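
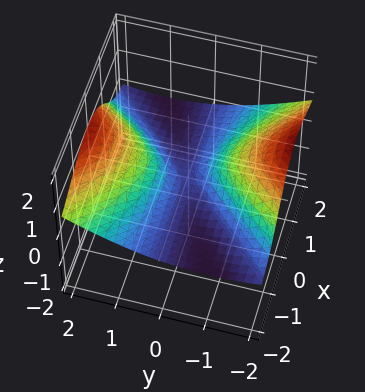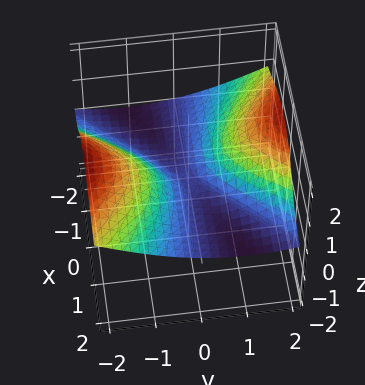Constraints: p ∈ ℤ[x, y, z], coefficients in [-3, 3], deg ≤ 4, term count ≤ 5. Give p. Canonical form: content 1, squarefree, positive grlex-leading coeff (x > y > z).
2*x^2*z + z^3 + x*y - y^2 + z

(a) Degree: no degree-2 surface has this shape, so deg p = 3.
(b) Checking where it meets the axes: one z-axis crossing is at z = 0; the visible x-axis segment lies entirely on the surface.
(c) Fitting integer coefficients to these (and the overall shape) gives p.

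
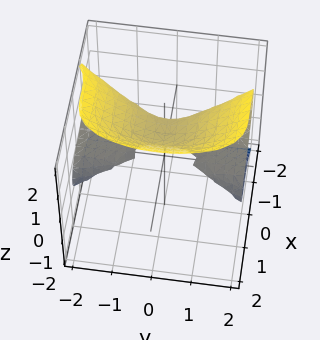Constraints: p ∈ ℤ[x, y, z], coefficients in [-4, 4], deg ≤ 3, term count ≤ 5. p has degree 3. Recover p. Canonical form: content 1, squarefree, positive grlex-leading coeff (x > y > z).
Degree: a generic line meets the surface in up to 3 points, so deg p = 3.
From the axis intercepts and sections: it crosses the z-axis at the gridline z = 1; every point of the y-axis in the box is on the surface.
Matching integer coefficients to the picture gives p.

3*x^3 + y^2*z - 2*z^3 + x^2 + 2*z^2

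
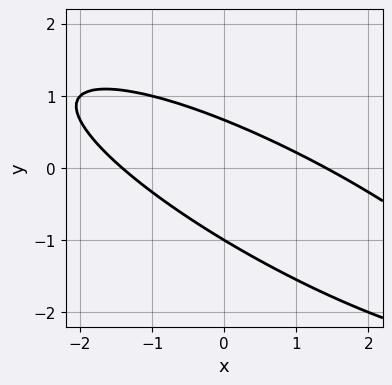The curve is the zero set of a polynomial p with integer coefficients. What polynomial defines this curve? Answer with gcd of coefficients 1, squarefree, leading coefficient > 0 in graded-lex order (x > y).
x^2 + 3*x*y + 3*y^2 + y - 2

First, deg p = 2. No degree-1 curve has this shape.
Then, observable constraints: it meets the y-axis at y = -1 (among the integer gridlines).
Finally, matching integer coefficients to the picture gives p.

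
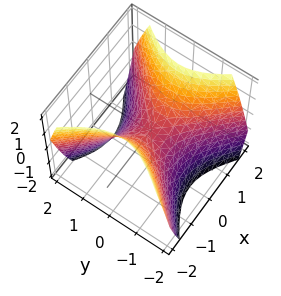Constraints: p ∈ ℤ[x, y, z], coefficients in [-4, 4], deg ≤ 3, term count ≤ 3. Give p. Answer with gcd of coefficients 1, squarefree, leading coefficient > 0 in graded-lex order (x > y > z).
First, degree: a hyperbolic paraboloid; a quadric, so deg p = 2.
Then, symmetries: it's symmetric under y → −y, forcing even powers of y; the x ↦ −x reflection is a symmetry, so x appears only in even powers.
Next, observable constraints: it crosses the y-axis at the gridline y = 0; one z-axis crossing is at z = 0; it meets the x-axis at x = 0 (among the integer gridlines).
Finally, matching integer coefficients to the picture gives p.

x^2 - y^2 - z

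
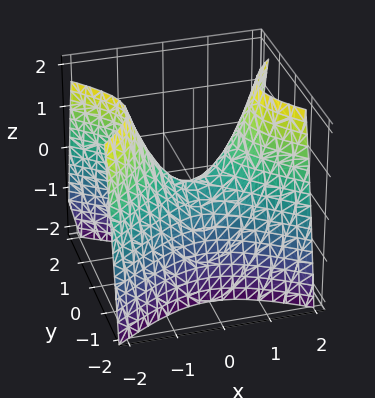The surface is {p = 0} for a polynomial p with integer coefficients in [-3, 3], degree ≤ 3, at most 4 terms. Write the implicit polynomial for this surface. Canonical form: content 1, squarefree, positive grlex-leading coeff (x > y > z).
2*x^2 - 3*y^2 - 2*z

1. Degree: a saddle surface; a quadric, so deg p = 2.
2. Symmetries: mirror symmetry x ↦ −x ⇒ only even powers of x; mirror symmetry y ↦ −y ⇒ only even powers of y.
3. From the visible intercepts: one y-axis crossing is at y = 0; it meets the z-axis at z = 0 (among the integer gridlines); it meets the x-axis at x = 0 (among the integer gridlines).
4. Solving for integer coefficients yields p as stated.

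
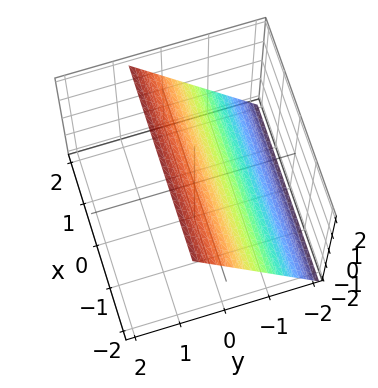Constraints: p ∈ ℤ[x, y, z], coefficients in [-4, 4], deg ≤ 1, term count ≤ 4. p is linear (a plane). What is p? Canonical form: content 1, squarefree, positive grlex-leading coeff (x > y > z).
3*y - 2*z + 2

(a) Degree: every cross-section is a straight line — this is a plane, so deg p = 1.
(b) Checking where it meets the axes: no x-intercept at any integer in the box; it crosses the z-axis at the gridline z = 1.
(c) Together with the visible shape, these determine p as stated.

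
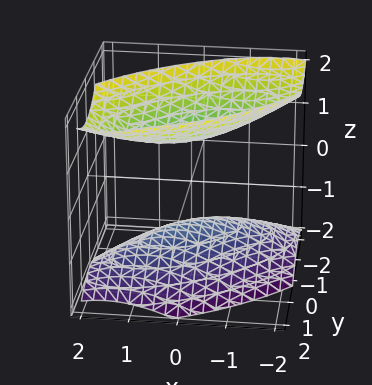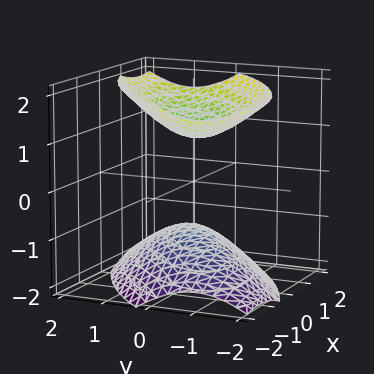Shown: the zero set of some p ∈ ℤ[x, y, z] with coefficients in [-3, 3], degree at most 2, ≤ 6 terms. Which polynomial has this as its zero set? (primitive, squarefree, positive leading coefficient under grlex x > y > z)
2*x^2 - 3*x*y + 3*y^2 - 3*z^2 + 3

(a) The picture has 2 separate pieces. They look like related sheets of one shape, so recover p as a whole.
(b) The degree is 2 — the shape is more complex than any degree-1 surface.
(c) From the axis intercepts and sections: the z-axis gridline crossings are at z ∈ {-1, 1}; it misses every integer gridline on the y-axis; it misses every integer gridline on the x-axis.
(d) Putting this together gives p.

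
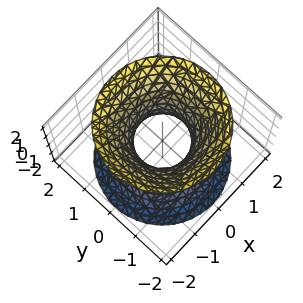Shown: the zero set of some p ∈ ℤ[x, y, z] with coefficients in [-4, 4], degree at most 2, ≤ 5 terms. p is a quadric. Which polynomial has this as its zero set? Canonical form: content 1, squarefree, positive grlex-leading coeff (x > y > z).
3*x^2 + 3*y^2 - 2*z^2 - 2

(a) deg p = 2. An hourglass — one-sheet hyperboloid; a quadric.
(b) Symmetries: mirror symmetry z ↦ −z ⇒ only even powers of z; the surface is invariant under rotation about z: p = q(x² + y², z).
(c) From the visible intercepts: a circular section at z = 2 has radius between 1 and 2; the surface avoids every integer z-axis point in the box.
(d) Matching integer coefficients to the picture gives p.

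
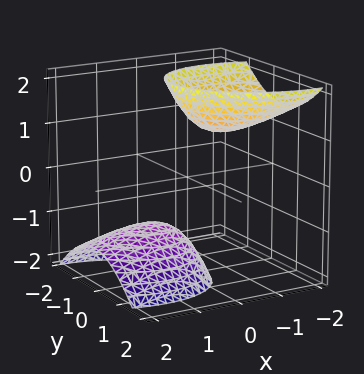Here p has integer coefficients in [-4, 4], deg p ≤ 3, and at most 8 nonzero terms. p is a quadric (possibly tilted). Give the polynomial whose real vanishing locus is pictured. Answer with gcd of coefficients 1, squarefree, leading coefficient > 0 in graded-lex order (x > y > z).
1. There are 2 components. Treating them together as one polynomial.
2. Degree: a generic line meets the surface in up to 2 points, so deg p = 2.
3. Against the integer gridlines: no y-intercept at any integer in the box; it misses every integer gridline on the x-axis.
4. Assembling these constraints gives the stated polynomial.

2*x^2 + x*y + 3*x*z + 3*y^2 - z^2 + 2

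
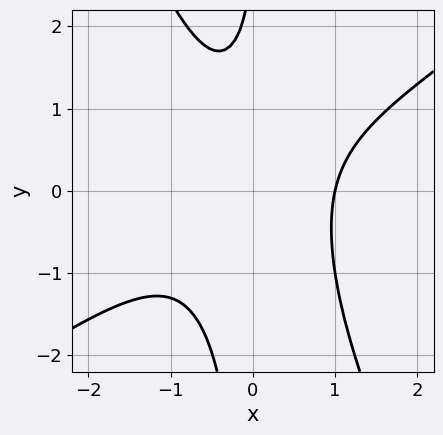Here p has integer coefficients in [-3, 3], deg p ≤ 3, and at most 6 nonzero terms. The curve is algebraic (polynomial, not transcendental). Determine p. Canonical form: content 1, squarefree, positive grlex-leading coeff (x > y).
3*x^3 - 3*x^2*y - 2*x*y^2 + y - 3

(a) The degree is 3 — a generic line meets the curve in up to 3 points.
(b) Against the integer gridlines: it misses every integer gridline on the y-axis; it crosses the x-axis at the gridline x = 1.
(c) Assembling these constraints gives the stated polynomial.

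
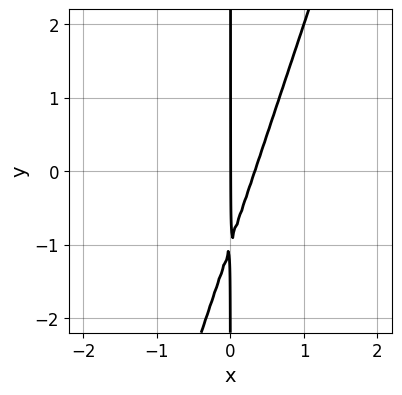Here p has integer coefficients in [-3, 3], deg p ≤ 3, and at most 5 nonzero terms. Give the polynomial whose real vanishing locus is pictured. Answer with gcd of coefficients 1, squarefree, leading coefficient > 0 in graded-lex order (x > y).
(a) deg p = 2.
(b) Observable constraints: every point of the y-axis in the box is on the curve; it meets the x-axis at x = 0 (among the integer gridlines).
(c) Together with the visible shape, these determine p as stated.

3*x^2 - x*y - x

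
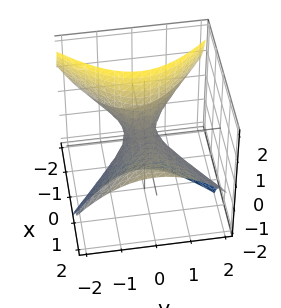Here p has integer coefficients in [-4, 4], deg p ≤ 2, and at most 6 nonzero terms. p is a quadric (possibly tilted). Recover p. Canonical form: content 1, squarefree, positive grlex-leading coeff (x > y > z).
First, the degree is 2 — no degree-1 surface has this shape.
Next, checking where it meets the axes: it meets the z-axis at z = 0 (among the integer gridlines); it crosses the x-axis at the gridline x = 0; it meets the y-axis at y = 0 (among the integer gridlines).
Finally, fitting integer coefficients to these (and the overall shape) gives p.

x^2 - 3*x*z - 2*y^2 - 2*z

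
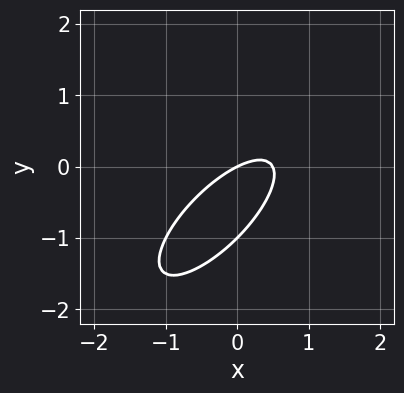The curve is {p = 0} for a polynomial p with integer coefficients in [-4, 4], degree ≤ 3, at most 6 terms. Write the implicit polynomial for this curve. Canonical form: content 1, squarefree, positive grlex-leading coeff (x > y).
2*x^2 - 3*x*y + 2*y^2 - x + 2*y

First, the degree is 2 — no degree-1 curve has this shape.
Next, checking where it meets the axes: among the integer gridlines, it crosses the y-axis at y ∈ {-1, 0}; it crosses the x-axis at the gridline x = 0.
Finally, these observations pin down the coefficients.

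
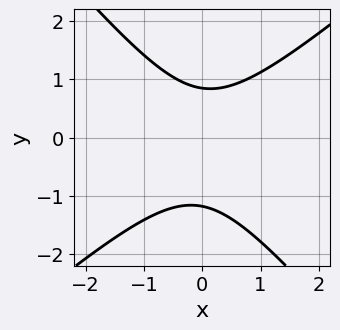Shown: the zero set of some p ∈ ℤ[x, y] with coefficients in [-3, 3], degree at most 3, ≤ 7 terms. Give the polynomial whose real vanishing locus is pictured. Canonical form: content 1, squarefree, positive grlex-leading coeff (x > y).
1. Degree: a generic line meets the curve in up to 2 points, so deg p = 2.
2. Against the integer gridlines: no x-intercept at any integer in the box.
3. Solving for integer coefficients yields p as stated.

3*x^2 - x*y - 3*y^2 - y + 3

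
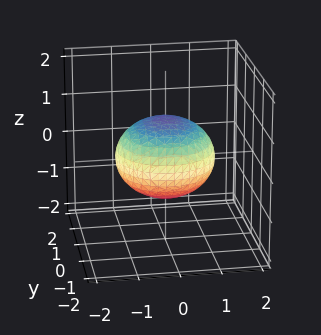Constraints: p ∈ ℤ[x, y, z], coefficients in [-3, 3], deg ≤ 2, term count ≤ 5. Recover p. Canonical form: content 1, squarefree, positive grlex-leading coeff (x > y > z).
2*x^2 + 2*y^2 + 3*z^2 - 3

First, the degree is 2 — bounded and convex; a quadric.
Then, symmetries: mirror symmetry z ↦ −z ⇒ only even powers of z; the surface is invariant under rotation about z: p = q(x² + y², z).
Next, checking where it meets the axes: a circular section at z = 0 has radius between 1 and 2; among the integer gridlines, it crosses the z-axis at z ∈ {-1, 1}.
Finally, these observations pin down the coefficients.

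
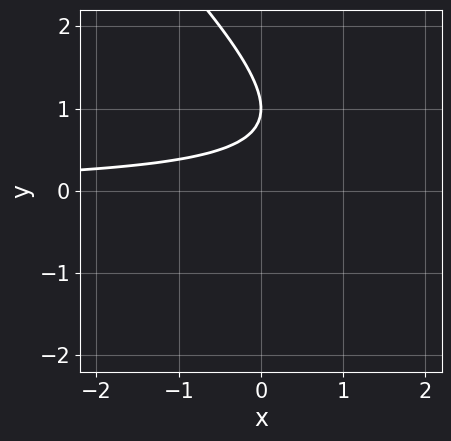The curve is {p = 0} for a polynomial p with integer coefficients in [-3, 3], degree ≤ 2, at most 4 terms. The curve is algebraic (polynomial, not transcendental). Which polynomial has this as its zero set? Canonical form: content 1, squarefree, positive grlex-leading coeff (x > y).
x*y + y^2 - 2*y + 1

First, deg p = 2. No degree-1 curve has this shape.
Then, against the integer gridlines: the curve avoids every integer x-axis point in the box; it meets the y-axis at y = 1 (among the integer gridlines).
Finally, solving for integer coefficients yields p as stated.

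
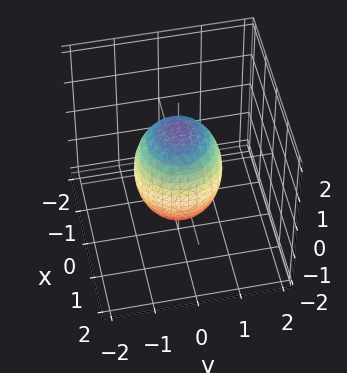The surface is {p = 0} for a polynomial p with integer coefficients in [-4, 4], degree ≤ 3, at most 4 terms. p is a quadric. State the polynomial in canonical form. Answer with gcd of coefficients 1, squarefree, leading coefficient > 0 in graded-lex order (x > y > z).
2*x^2 + 2*y^2 + z^2 - 2

1. The degree is 2 — a closed, bounded, convex surface; a quadric.
2. Symmetries: the z ↦ −z reflection is a symmetry, so z appears only in even powers; the surface is invariant under rotation about z: p = q(x² + y², z).
3. Observable constraints: a circular section at z = 0 has radius exactly 1; the y-axis gridline crossings are at y ∈ {-1, 1}; among the integer gridlines, it crosses the x-axis at x ∈ {-1, 1}.
4. Fitting integer coefficients to these (and the overall shape) gives p.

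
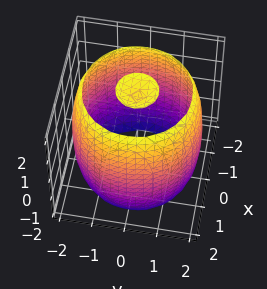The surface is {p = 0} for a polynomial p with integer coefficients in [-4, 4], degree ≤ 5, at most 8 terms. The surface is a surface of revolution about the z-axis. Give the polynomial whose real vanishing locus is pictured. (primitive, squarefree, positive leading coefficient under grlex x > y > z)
First, there are 3 components.
Next, deg p = 4.
Next, symmetries: rotational symmetry about the z-axis ⇒ p depends on x, y only through x² + y².
Then, reading off the gridlines: a circular section at z = 0 has radius between 1 and 2.
Finally, fitting integer coefficients to these (and the overall shape) gives p.

x^4 + 2*x^2*y^2 + y^4 - 3*x^2 - 3*y^2 + z^2 - 3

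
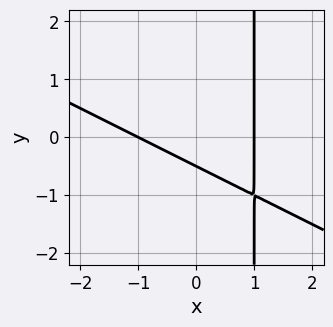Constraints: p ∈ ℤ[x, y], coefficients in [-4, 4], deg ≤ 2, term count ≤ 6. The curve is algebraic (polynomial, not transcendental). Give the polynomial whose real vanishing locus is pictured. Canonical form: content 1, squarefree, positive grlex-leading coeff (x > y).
x^2 + 2*x*y - 2*y - 1

First, the degree is 2 — a generic line meets the curve in up to 2 points.
Next, against the integer gridlines: the x-axis gridline crossings are at x ∈ {-1, 1}.
Finally, fitting integer coefficients to these (and the overall shape) gives p.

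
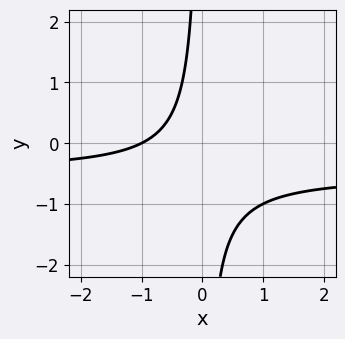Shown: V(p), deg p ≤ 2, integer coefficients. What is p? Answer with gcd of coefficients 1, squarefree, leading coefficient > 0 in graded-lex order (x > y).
(a) deg p = 2.
(b) Reading off the gridlines: it meets the x-axis at x = -1 (among the integer gridlines); it misses every integer gridline on the y-axis.
(c) Solving for integer coefficients yields p as stated.

2*x*y + x + 1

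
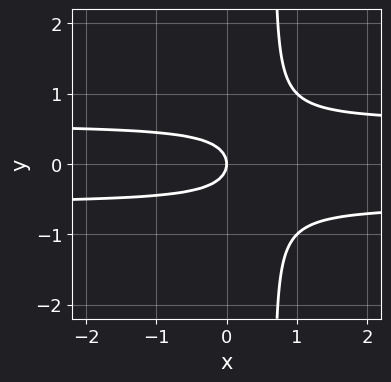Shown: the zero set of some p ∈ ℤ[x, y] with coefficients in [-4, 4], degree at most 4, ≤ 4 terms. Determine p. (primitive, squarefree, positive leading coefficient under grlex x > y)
1. Degree: the shape is more complex than any degree-2 curve, so deg p = 3.
2. Symmetries: it's symmetric under y → −y, forcing even powers of y.
3. Observable constraints: one x-axis crossing is at x = 0; it meets the y-axis at y = 0 (among the integer gridlines).
4. The integer polynomial consistent with all of this is the stated p.

3*x*y^2 - 2*y^2 - x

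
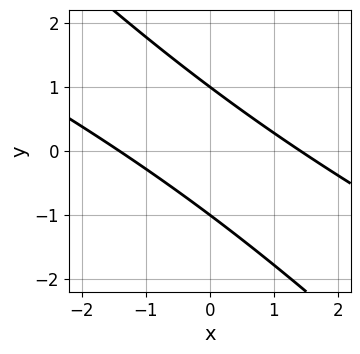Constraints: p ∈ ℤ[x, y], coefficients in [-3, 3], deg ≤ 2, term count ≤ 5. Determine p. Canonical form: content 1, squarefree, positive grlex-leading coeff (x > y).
x^2 + 3*x*y + 2*y^2 - 2

First, degree: no degree-1 curve has this shape, so deg p = 2.
Next, from the visible intercepts: the y-axis gridline crossings are at y ∈ {-1, 1}.
Finally, fitting integer coefficients to these (and the overall shape) gives p.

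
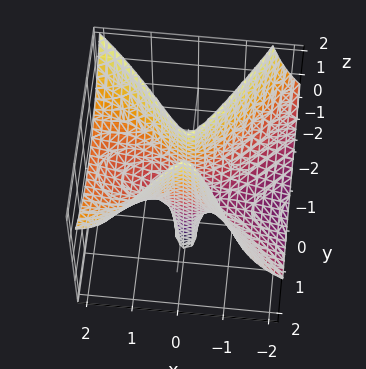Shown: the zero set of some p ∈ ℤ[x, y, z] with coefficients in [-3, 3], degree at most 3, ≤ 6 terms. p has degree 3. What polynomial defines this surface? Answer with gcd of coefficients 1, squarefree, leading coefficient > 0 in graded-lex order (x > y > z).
Degree: no degree-2 surface has this shape, so deg p = 3.
Against the integer gridlines: one x-axis crossing is at x = 0; the visible z-axis segment lies entirely on the surface.
Matching integer coefficients to the picture gives p.

x^3 - 3*x^2*z + 3*y^2 - 2*y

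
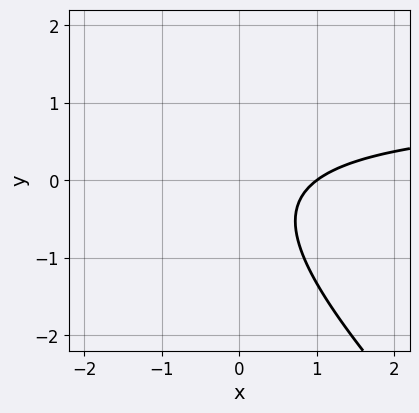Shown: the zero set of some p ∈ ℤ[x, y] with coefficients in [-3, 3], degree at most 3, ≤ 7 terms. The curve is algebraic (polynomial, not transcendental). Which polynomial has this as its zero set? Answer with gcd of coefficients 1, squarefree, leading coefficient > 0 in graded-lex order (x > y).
3*x*y + 3*y^2 - 3*x + y + 3

The degree is 2 — no degree-1 curve has this shape.
From the visible intercepts: it misses every integer gridline on the y-axis; it meets the x-axis at x = 1 (among the integer gridlines).
These observations pin down the coefficients.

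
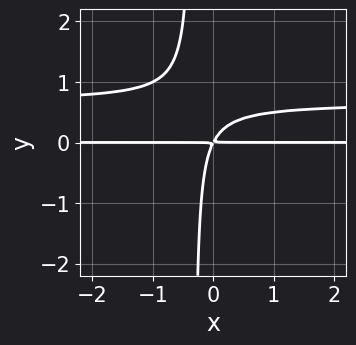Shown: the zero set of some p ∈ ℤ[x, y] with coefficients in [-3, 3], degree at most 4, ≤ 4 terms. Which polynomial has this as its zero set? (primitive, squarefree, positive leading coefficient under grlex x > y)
3*x*y^2 - 2*x*y + y^2

(a) The degree is 3 — the shape is more complex than any degree-2 curve.
(b) Observable constraints: every point of the x-axis in the box is on the curve.
(c) These observations pin down the coefficients.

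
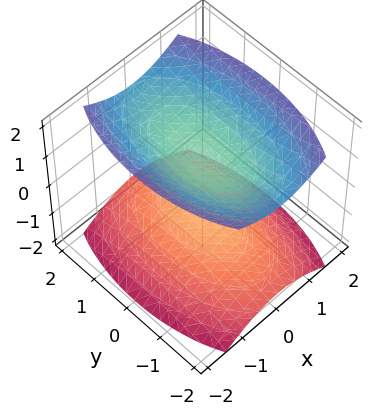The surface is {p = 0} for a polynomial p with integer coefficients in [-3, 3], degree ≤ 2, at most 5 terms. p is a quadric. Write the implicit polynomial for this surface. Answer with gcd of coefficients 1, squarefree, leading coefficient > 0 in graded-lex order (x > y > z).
3*x^2 + y^2 - 3*z^2 + 3

(a) There are 2 components. Treating them together as one polynomial.
(b) deg p = 2. Two sheets facing apart; a quadric.
(c) Symmetries: it's symmetric under z → −z, forcing even powers of z; it's symmetric under y → −y, forcing even powers of y; the x ↦ −x reflection is a symmetry, so x appears only in even powers.
(d) Observable constraints: no x-intercept at any integer in the box; no y-intercept at any integer in the box.
(e) Together with the visible shape, these determine p as stated. Check: (0, 0, -1) on the z-axis lies on the surface, and p(0, 0, -1) = 0. ✓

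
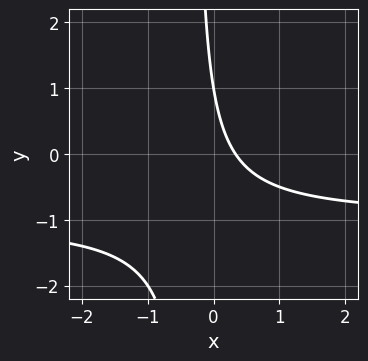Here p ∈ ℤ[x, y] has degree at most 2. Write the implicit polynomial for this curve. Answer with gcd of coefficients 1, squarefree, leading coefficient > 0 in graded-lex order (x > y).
(a) Degree: the shape is more complex than any degree-1 curve, so deg p = 2.
(b) Reading off the gridlines: it crosses the y-axis at the gridline y = 1.
(c) Putting this together gives p.

3*x*y + 3*x + y - 1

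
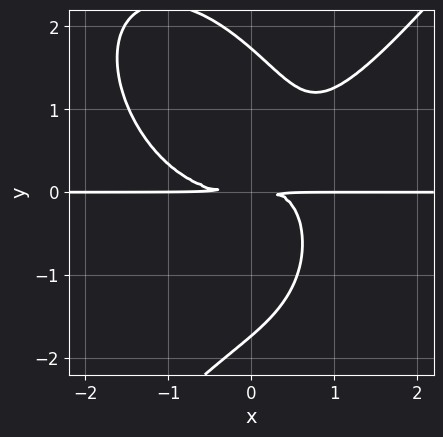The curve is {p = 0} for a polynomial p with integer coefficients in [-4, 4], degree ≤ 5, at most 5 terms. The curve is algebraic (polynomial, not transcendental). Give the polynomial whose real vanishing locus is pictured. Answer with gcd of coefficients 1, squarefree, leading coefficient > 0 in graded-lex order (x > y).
(a) The degree is 4 — no degree-3 curve has this shape.
(b) Reading off the gridlines: every point of the x-axis in the box is on the curve.
(c) Matching integer coefficients to the picture gives p.

2*x^3*y - y^4 - 3*x*y^2 + 3*y^2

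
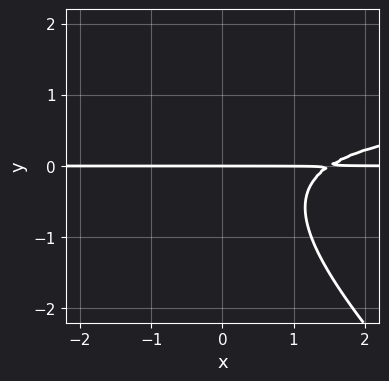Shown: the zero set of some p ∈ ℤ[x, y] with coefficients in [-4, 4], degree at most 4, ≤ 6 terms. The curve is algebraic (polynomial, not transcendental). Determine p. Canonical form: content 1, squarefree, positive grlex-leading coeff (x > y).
deg p = 3.
Reading off the gridlines: the visible x-axis segment lies entirely on the curve; it crosses the y-axis at the gridline y = 0.
Fitting integer coefficients to these (and the overall shape) gives p.

2*x*y^2 + 2*y^3 - 2*x*y + 3*y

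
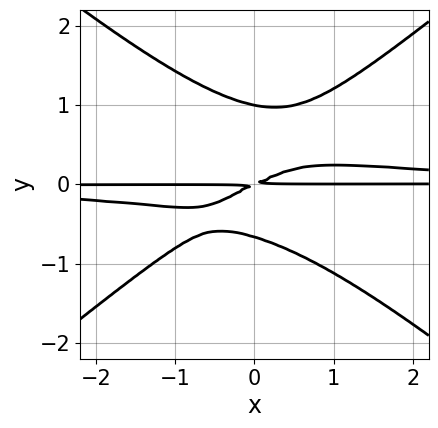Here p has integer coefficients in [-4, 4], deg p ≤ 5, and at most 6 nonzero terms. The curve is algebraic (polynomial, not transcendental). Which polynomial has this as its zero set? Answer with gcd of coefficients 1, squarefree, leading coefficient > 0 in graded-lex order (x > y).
deg p = 4.
Against the integer gridlines: every point of the x-axis in the box is on the curve; it crosses the y-axis at the gridline y = 1.
Solving for integer coefficients yields p as stated.

2*x^2*y^2 - 3*y^4 + y^3 - x*y + 2*y^2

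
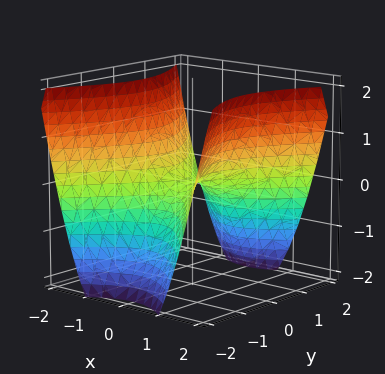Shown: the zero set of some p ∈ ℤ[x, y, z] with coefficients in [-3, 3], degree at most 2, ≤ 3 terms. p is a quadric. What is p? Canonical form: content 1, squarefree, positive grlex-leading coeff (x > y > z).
3*x^2 - 2*y^2 - 3*z

The degree is 2 — a saddle surface; a quadric.
Symmetries: the y ↦ −y reflection is a symmetry, so y appears only in even powers; mirror symmetry x ↦ −x ⇒ only even powers of x.
Against the integer gridlines: it meets the z-axis at z = 0 (among the integer gridlines); it crosses the x-axis at the gridline x = 0; it meets the y-axis at y = 0 (among the integer gridlines).
Putting this together gives p.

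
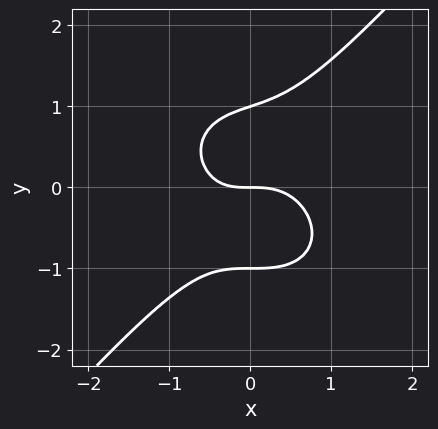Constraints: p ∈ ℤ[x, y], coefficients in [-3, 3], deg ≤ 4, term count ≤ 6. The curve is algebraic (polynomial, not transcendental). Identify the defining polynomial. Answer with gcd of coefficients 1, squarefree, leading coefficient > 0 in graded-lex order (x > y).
1. deg p = 3. No degree-2 curve has this shape.
2. Checking where it meets the axes: the y-axis gridline crossings are at y ∈ {-1, 0, 1}; one x-axis crossing is at x = 0.
3. The integer polynomial consistent with all of this is the stated p.

3*x^3 + x*y^2 - 3*y^3 + x*y + 3*y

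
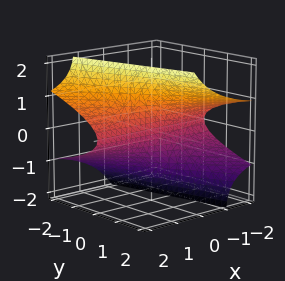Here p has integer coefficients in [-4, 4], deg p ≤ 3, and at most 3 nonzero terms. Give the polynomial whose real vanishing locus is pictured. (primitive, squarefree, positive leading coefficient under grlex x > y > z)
3*x*z^2 - z^3 + 3*y

1. deg p = 3. No degree-2 surface has this shape.
2. Reading off the gridlines: every point of the x-axis in the box is on the surface; it crosses the z-axis at the gridline z = 0; it crosses the y-axis at the gridline y = 0.
3. Assembling these constraints gives the stated polynomial.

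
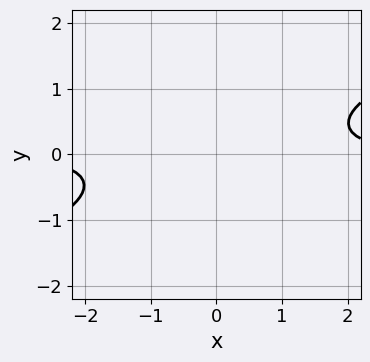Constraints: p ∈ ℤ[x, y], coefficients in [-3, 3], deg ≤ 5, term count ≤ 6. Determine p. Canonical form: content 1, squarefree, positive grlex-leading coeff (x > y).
x^3*y - 2*x^2*y^2 - y^4 - 2

First, deg p = 4. A generic line meets the curve in up to 4 points.
Then, from the axis intercepts and sections: no y-intercept at any integer in the box; it misses every integer gridline on the x-axis.
Finally, matching integer coefficients to the picture gives p.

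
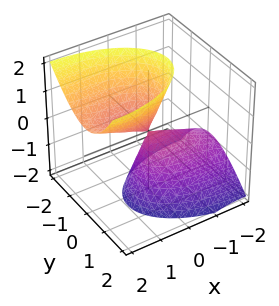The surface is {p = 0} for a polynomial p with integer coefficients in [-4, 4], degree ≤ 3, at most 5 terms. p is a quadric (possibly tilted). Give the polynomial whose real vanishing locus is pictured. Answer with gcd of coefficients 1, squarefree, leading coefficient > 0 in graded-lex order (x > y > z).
x^2 - 2*x*z + 3*y^2 + y*z - z^2

(a) There are 2 components. Treating them together as one polynomial.
(b) The degree is 2 — the shape is more complex than any degree-1 surface.
(c) Against the integer gridlines: it crosses the x-axis at the gridline x = 0; it crosses the z-axis at the gridline z = 0.
(d) The integer polynomial consistent with all of this is the stated p.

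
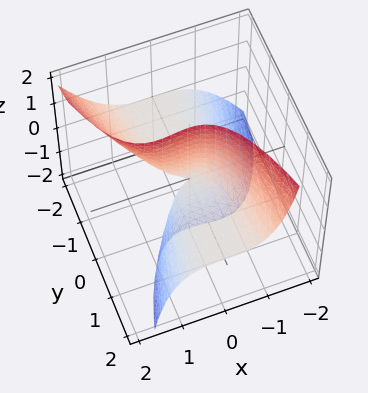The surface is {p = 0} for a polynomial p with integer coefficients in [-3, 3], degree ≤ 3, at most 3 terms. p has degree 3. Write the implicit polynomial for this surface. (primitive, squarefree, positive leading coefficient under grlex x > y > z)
2*x^3 - x^2*z + 3*y*z

(a) The degree is 3 — no degree-2 surface has this shape.
(b) Checking where it meets the axes: one x-axis crossing is at x = 0; every point of the y-axis in the box is on the surface; the visible z-axis segment lies entirely on the surface.
(c) Fitting integer coefficients to these (and the overall shape) gives p.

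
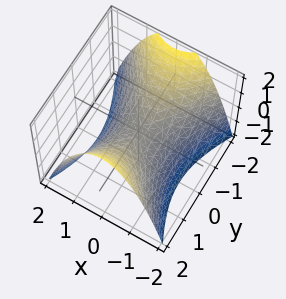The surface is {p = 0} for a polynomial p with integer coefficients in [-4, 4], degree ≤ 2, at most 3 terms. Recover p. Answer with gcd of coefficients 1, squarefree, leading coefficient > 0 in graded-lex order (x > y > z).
1. deg p = 2. A saddle surface; a quadric.
2. Symmetries: mirror symmetry x ↦ −x ⇒ only even powers of x; it's symmetric under y → −y, forcing even powers of y.
3. Against the integer gridlines: it meets the x-axis at x = 0 (among the integer gridlines); it meets the z-axis at z = 0 (among the integer gridlines); it meets the y-axis at y = 0 (among the integer gridlines).
4. Matching integer coefficients to the picture gives p.

2*x^2 - y^2 + 2*z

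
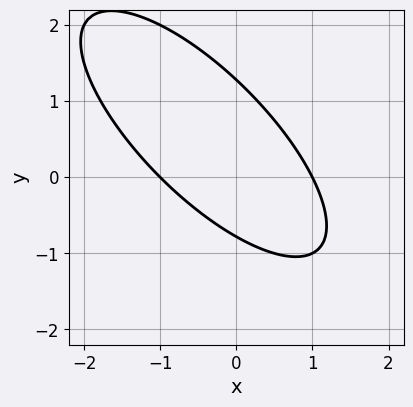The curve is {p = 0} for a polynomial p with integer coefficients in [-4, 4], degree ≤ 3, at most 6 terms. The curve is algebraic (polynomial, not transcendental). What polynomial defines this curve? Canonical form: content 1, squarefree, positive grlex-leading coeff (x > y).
2*x^2 + 3*x*y + 2*y^2 - y - 2

The degree is 2 — no degree-1 curve has this shape.
From the axis intercepts and sections: among the integer gridlines, it crosses the x-axis at x ∈ {-1, 1}.
Fitting integer coefficients to these (and the overall shape) gives p.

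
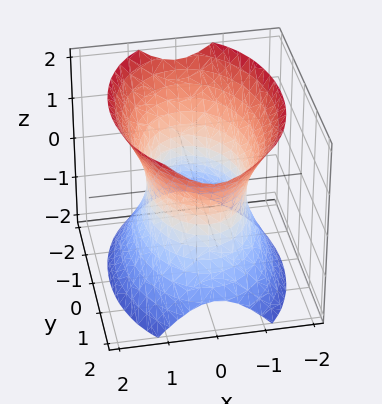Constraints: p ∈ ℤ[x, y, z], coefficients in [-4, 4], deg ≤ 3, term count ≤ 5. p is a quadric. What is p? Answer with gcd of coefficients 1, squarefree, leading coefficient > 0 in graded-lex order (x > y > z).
1. deg p = 2. An hourglass — one-sheet hyperboloid; a quadric.
2. Symmetries: mirror symmetry y ↦ −y ⇒ only even powers of y; mirror symmetry z ↦ −z ⇒ only even powers of z; it's symmetric under x → −x, forcing even powers of x.
3. Reading off the gridlines: no z-intercept at any integer in the box; the x-axis gridline crossings are at x ∈ {-1, 1}.
4. Fitting integer coefficients to these (and the overall shape) gives p.

2*x^2 + y^2 - z^2 - 2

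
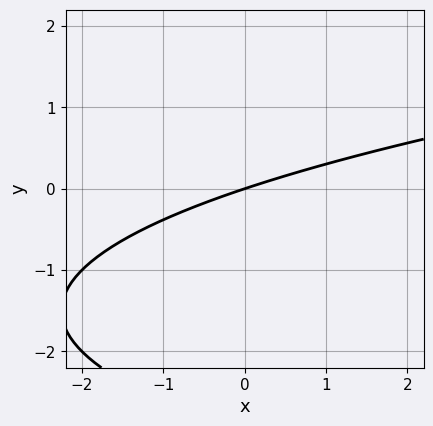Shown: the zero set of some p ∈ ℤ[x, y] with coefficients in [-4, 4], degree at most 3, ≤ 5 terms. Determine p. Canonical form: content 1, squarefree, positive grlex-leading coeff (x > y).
1. The degree is 2 — the shape is more complex than any degree-1 curve.
2. Reading off the gridlines: one y-axis crossing is at y = 0; it crosses the x-axis at the gridline x = 0.
3. Solving for integer coefficients yields p as stated.

y^2 - x + 3*y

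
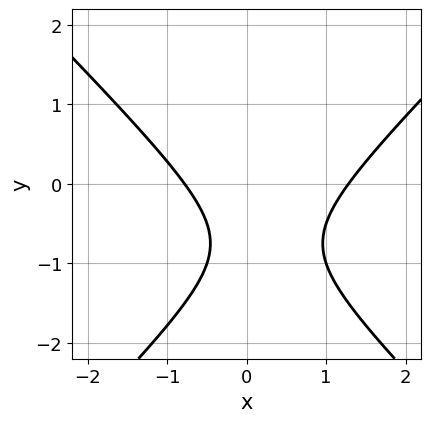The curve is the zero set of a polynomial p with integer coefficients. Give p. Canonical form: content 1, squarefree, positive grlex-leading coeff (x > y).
(a) Degree: a generic line meets the curve in up to 2 points, so deg p = 2.
(b) Checking where it meets the axes: no y-intercept at any integer in the box.
(c) Fitting integer coefficients to these (and the overall shape) gives p.

2*x^2 - 2*y^2 - x - 3*y - 2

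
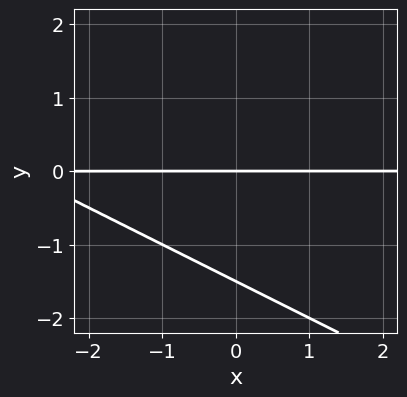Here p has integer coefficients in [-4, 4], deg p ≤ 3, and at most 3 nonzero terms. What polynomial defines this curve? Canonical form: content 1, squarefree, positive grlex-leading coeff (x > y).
x*y + 2*y^2 + 3*y

(a) The degree is 2 — a generic line meets the curve in up to 2 points.
(b) From the visible intercepts: the visible x-axis segment lies entirely on the curve; it crosses the y-axis at the gridline y = 0.
(c) These observations pin down the coefficients.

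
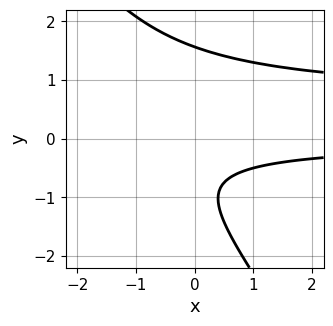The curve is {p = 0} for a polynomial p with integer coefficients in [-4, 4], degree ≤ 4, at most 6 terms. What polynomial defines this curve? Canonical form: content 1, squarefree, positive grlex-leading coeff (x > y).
deg p = 3.
Against the integer gridlines: the curve avoids every integer x-axis point in the box.
Putting this together gives p.

3*x*y^2 + 2*y^3 - 2*x*y - 3*y - 3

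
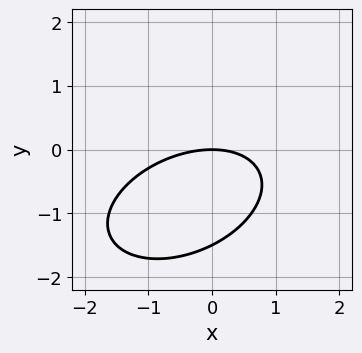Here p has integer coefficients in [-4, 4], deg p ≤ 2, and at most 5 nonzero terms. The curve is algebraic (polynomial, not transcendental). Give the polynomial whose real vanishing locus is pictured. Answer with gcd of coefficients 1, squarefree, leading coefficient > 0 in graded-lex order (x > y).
First, the degree is 2 — no degree-1 curve has this shape.
Next, from the axis intercepts and sections: it meets the x-axis at x = 0 (among the integer gridlines); one y-axis crossing is at y = 0.
Finally, together with the visible shape, these determine p as stated.

x^2 - x*y + 2*y^2 + 3*y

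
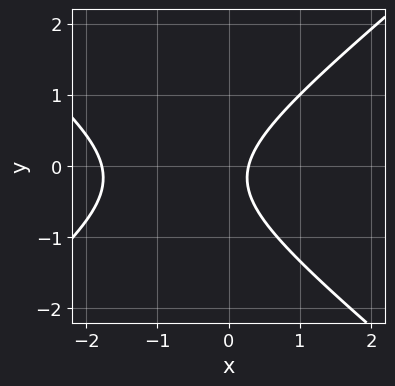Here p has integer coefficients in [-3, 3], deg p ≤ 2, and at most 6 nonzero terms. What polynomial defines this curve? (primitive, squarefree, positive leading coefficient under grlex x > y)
First, deg p = 2. The shape is more complex than any degree-1 curve.
Next, reading off the gridlines: the curve avoids every integer y-axis point in the box.
Finally, these observations pin down the coefficients.

2*x^2 - 3*y^2 + 3*x - y - 1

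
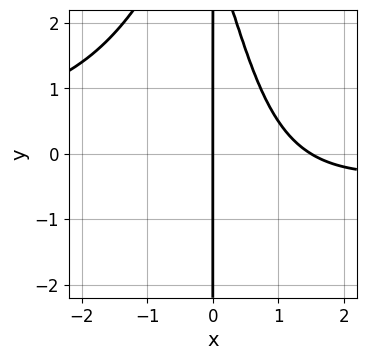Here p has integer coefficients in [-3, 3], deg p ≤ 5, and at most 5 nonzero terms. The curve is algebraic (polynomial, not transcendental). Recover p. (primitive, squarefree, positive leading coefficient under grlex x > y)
First, the degree is 4 — no degree-3 curve has this shape.
Then, checking where it meets the axes: every point of the y-axis in the box is on the curve; one x-axis crossing is at x = 0.
Finally, putting this together gives p.

x^3*y + 2*x^2 + x*y - 3*x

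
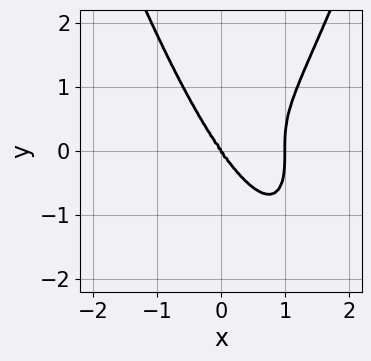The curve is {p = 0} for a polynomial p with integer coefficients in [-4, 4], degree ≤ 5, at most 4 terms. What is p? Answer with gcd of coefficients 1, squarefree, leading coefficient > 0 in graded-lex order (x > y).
Degree: a generic line meets the curve in up to 4 points, so deg p = 4.
Observable constraints: it meets the y-axis at y = 0 (among the integer gridlines); the x-axis gridline crossings are at x ∈ {0, 1}.
Matching integer coefficients to the picture gives p.

3*x^4 - 3*x^3 - y^3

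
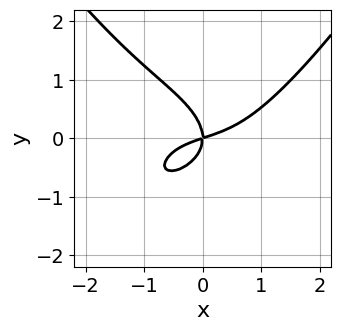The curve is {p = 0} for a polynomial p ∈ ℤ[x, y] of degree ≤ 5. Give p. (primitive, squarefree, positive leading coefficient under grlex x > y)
x^4 - 3*y^3 + x^2 - 3*x*y

deg p = 4.
Against the integer gridlines: it crosses the y-axis at the gridline y = 0; one x-axis crossing is at x = 0.
These observations pin down the coefficients.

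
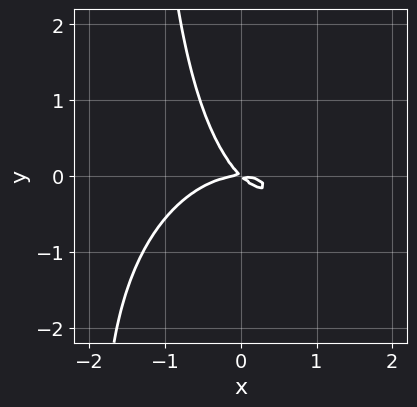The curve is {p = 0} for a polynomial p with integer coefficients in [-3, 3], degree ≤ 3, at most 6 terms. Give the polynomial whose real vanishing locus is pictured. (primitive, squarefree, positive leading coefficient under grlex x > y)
2*x^3 + 2*x*y^2 + 3*x*y + 3*y^2

(a) deg p = 3. A generic line meets the curve in up to 3 points.
(b) From the visible intercepts: one y-axis crossing is at y = 0; it crosses the x-axis at the gridline x = 0.
(c) Assembling these constraints gives the stated polynomial.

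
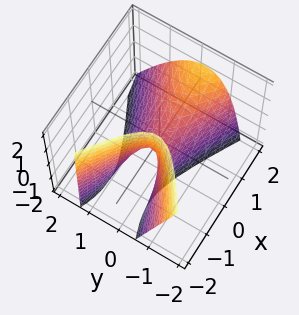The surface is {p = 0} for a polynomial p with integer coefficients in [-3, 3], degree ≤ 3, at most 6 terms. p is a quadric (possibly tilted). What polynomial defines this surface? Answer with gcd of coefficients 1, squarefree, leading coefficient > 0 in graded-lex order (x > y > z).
x^2 - x*z - 3*y^2 - y*z - z

First, the degree is 2 — a generic line meets the surface in up to 2 points.
Next, from the axis intercepts and sections: it meets the y-axis at y = 0 (among the integer gridlines); it crosses the x-axis at the gridline x = 0; one z-axis crossing is at z = 0.
Finally, solving for integer coefficients yields p as stated.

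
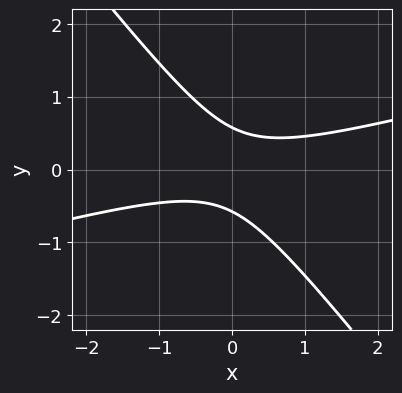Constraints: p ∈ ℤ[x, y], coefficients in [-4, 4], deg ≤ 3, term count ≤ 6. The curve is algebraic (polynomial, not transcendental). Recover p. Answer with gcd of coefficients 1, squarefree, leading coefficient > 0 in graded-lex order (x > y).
(a) The degree is 2 — no degree-1 curve has this shape.
(b) Reading off the gridlines: the curve avoids every integer x-axis point in the box.
(c) The integer polynomial consistent with all of this is the stated p.

x^2 - 3*x*y - 3*y^2 + 1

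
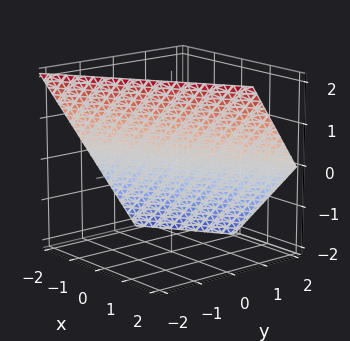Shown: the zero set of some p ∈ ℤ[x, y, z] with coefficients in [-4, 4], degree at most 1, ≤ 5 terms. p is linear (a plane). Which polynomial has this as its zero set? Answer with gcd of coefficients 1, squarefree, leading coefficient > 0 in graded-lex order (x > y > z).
2*x - 3*y - 2*z + 2

First, the degree is 1 — every cross-section is a straight line — this is a plane.
Next, against the integer gridlines: it meets the z-axis at z = 1 (among the integer gridlines); it crosses the x-axis at the gridline x = -1.
Finally, these observations pin down the coefficients.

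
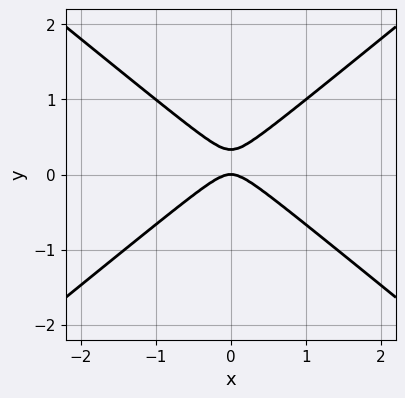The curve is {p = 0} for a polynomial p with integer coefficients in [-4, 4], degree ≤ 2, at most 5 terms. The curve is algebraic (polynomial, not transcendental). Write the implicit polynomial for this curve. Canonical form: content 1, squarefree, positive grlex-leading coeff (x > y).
First, deg p = 2. The shape is more complex than any degree-1 curve.
Next, symmetries: it's symmetric under x → −x, forcing even powers of x.
Next, from the axis intercepts and sections: it meets the x-axis at x = 0 (among the integer gridlines); one y-axis crossing is at y = 0.
Finally, putting this together gives p.

2*x^2 - 3*y^2 + y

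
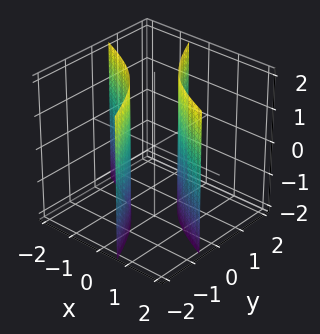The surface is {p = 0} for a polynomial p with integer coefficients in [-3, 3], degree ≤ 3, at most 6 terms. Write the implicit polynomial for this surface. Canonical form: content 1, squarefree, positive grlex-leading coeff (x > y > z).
x^2 + 3*x*y + y^2 - 1

1. I count 2 distinct pieces. They look like related sheets of one shape, so recover p as a whole.
2. Degree: a generic line meets the surface in up to 2 points, so deg p = 2.
3. From the visible intercepts: the x-axis gridline crossings are at x ∈ {-1, 1}; it misses every integer gridline on the z-axis; the y-axis gridline crossings are at y ∈ {-1, 1}.
4. Matching integer coefficients to the picture gives p.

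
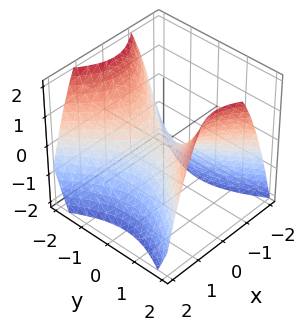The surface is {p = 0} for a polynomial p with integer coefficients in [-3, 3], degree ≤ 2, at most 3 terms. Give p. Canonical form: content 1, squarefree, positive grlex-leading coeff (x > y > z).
3*x^2 - 2*y^2 + 3*z

1. The degree is 2 — a hyperbolic paraboloid; a quadric.
2. Symmetries: it's symmetric under x → −x, forcing even powers of x; it's symmetric under y → −y, forcing even powers of y.
3. Against the integer gridlines: one y-axis crossing is at y = 0; it crosses the x-axis at the gridline x = 0.
4. Together with the visible shape, these determine p as stated.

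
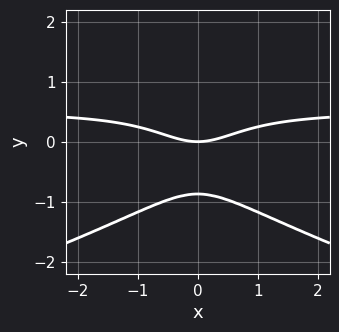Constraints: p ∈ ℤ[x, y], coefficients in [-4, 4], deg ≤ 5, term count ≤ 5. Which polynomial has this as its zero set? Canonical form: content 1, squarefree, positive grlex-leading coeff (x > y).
1. Degree: the shape is more complex than any degree-3 curve, so deg p = 4.
2. Symmetries: the x ↦ −x reflection is a symmetry, so x appears only in even powers.
3. From the axis intercepts and sections: it meets the y-axis at y = 0 (among the integer gridlines); it crosses the x-axis at the gridline x = 0.
4. Matching integer coefficients to the picture gives p.

3*y^4 + 2*x^2*y - x^2 + 2*y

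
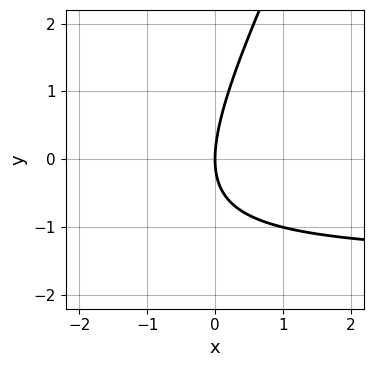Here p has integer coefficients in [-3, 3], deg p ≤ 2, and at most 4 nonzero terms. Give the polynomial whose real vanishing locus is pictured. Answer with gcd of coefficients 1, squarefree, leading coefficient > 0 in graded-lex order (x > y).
First, deg p = 2.
Then, from the visible intercepts: it meets the x-axis at x = 0 (among the integer gridlines); it crosses the y-axis at the gridline y = 0.
Finally, assembling these constraints gives the stated polynomial.

2*x*y - y^2 + 3*x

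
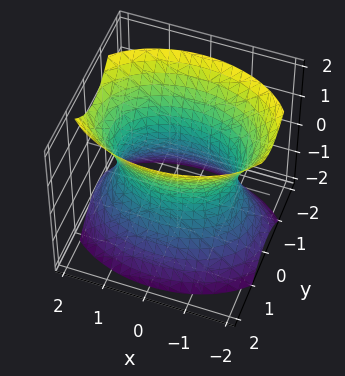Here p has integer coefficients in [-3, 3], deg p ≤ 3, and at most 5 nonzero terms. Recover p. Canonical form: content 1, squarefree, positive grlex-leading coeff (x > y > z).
1. deg p = 2. An hourglass — one-sheet hyperboloid; a quadric.
2. Symmetries: mirror symmetry x ↦ −x ⇒ only even powers of x; it's symmetric under z → −z, forcing even powers of z; it's symmetric under y → −y, forcing even powers of y.
3. Against the integer gridlines: among the integer gridlines, it crosses the y-axis at y ∈ {-1, 1}; no z-intercept at any integer in the box.
4. Matching integer coefficients to the picture gives p.

x^2 + 2*y^2 - z^2 - 2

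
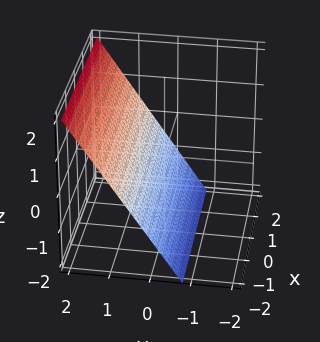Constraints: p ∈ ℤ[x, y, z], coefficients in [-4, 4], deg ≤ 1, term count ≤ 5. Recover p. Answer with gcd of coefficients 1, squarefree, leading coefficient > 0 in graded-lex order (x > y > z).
3*y - 2*z - 2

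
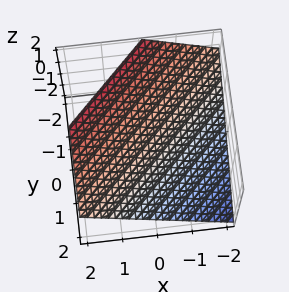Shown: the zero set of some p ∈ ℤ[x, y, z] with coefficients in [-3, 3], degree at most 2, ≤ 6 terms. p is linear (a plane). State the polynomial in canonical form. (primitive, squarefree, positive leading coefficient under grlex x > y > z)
2*x - 2*y - 3*z + 2

1. The degree is 1 — every cross-section is a straight line — this is a plane.
2. Against the integer gridlines: it crosses the x-axis at the gridline x = -1; it crosses the y-axis at the gridline y = 1.
3. Assembling these constraints gives the stated polynomial.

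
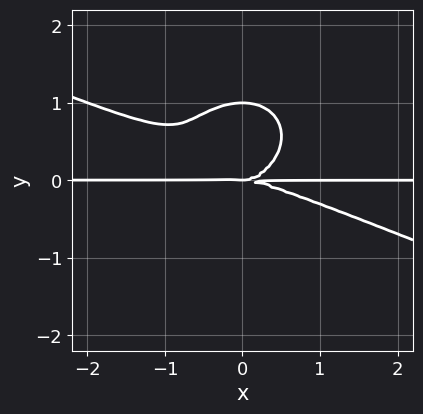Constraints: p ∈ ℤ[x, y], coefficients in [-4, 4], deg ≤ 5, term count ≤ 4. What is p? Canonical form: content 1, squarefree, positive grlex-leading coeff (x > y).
x^3*y + 2*x^2*y^2 + 3*y^4 - 3*y^3

(a) Degree: no degree-3 curve has this shape, so deg p = 4.
(b) Observable constraints: among the integer gridlines, it crosses the y-axis at y ∈ {0, 1}; every point of the x-axis in the box is on the curve.
(c) Together with the visible shape, these determine p as stated.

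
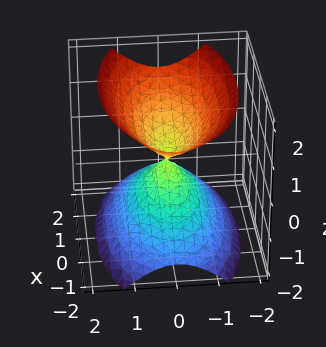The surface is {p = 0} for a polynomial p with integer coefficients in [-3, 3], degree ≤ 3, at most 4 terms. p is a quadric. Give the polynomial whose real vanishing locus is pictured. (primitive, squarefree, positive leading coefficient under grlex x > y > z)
x^2 + 3*y^2 - 2*z^2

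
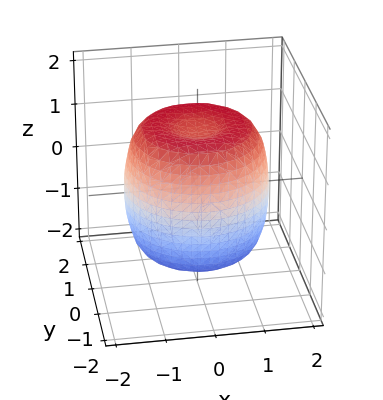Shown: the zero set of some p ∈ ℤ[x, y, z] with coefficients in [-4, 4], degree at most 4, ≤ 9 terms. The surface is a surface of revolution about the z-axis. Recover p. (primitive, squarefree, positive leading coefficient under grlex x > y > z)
Degree: a generic line meets the surface in up to 4 points, so deg p = 4.
By symmetry, every cross-section ⟂ z is a circle, so x, y appear only via x² + y².
Observable constraints: a circular section at z = 0 has radius between 1 and 2.
Fitting integer coefficients to these (and the overall shape) gives p.

2*x^4 + 4*x^2*y^2 + 2*y^4 - 3*x^2 - 3*y^2 + 2*z^2 - 3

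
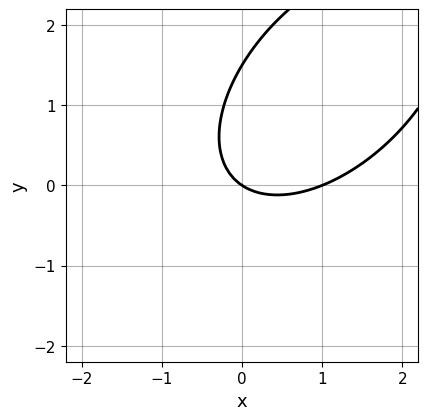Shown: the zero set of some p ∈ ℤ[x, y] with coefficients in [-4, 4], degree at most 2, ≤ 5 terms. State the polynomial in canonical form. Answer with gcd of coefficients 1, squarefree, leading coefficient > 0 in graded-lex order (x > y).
2*x^2 - 2*x*y + 2*y^2 - 2*x - 3*y

1. Degree: a generic line meets the curve in up to 2 points, so deg p = 2.
2. From the visible intercepts: one y-axis crossing is at y = 0; the x-axis gridline crossings are at x ∈ {0, 1}.
3. Matching integer coefficients to the picture gives p.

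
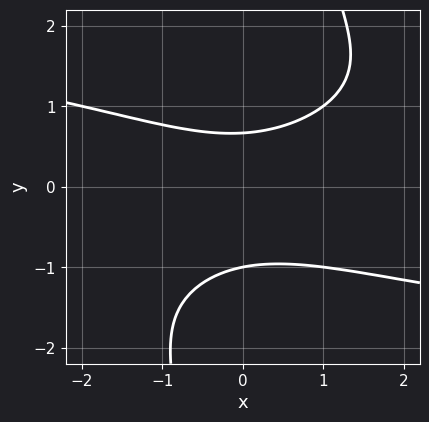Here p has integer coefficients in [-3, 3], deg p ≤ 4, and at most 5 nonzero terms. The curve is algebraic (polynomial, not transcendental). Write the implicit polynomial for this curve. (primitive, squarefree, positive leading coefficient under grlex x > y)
x*y^3 + x^2 - 3*y^2 - y + 2

1. The degree is 4 — a generic line meets the curve in up to 4 points.
2. Reading off the gridlines: it meets the y-axis at y = -1 (among the integer gridlines); the curve avoids every integer x-axis point in the box.
3. Solving for integer coefficients yields p as stated.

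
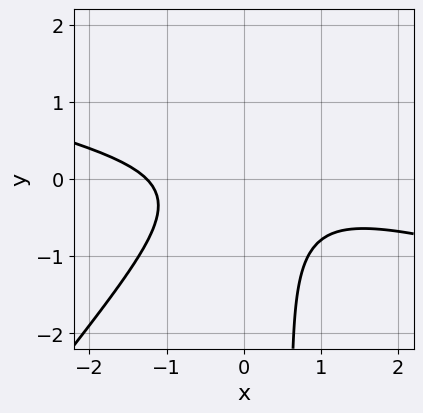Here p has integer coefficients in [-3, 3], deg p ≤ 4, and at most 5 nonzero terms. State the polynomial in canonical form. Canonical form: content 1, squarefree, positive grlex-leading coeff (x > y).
(a) The degree is 3 — a generic line meets the curve in up to 3 points.
(b) From the axis intercepts and sections: no y-intercept at any integer in the box.
(c) The integer polynomial consistent with all of this is the stated p.

x^3 + 3*x^2*y - 3*x*y^2 + 2*y^2 + 2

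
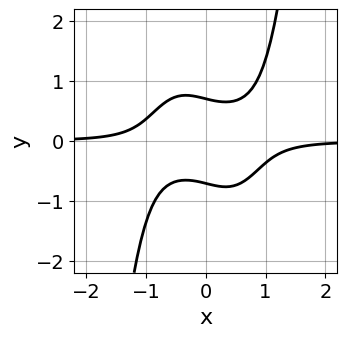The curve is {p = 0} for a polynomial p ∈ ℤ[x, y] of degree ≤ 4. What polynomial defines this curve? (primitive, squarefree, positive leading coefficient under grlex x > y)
3*x^3*y - x*y - 2*y^2 + 1

(a) deg p = 4.
(b) Against the integer gridlines: it misses every integer gridline on the x-axis.
(c) The integer polynomial consistent with all of this is the stated p.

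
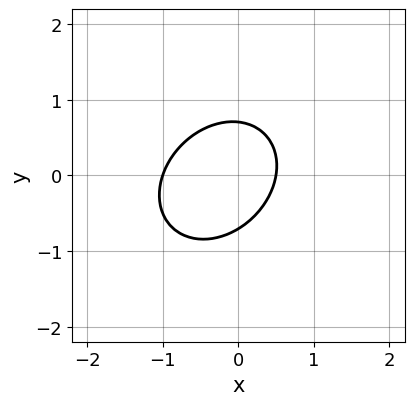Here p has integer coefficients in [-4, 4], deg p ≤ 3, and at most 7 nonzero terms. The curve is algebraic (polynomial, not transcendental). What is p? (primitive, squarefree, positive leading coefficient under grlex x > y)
1. Degree: a generic line meets the curve in up to 2 points, so deg p = 2.
2. From the axis intercepts and sections: it meets the x-axis at x = -1 (among the integer gridlines).
3. The integer polynomial consistent with all of this is the stated p.

2*x^2 - x*y + 2*y^2 + x - 1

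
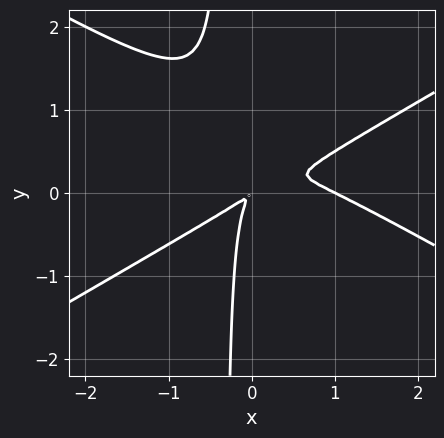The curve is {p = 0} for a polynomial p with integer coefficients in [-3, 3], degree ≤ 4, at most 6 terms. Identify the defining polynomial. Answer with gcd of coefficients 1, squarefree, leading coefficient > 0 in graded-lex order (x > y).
Degree: a generic line meets the curve in up to 3 points, so deg p = 3.
Against the integer gridlines: one x-axis crossing is at x = 1.
Fitting integer coefficients to these (and the overall shape) gives p.

x^3 - 3*x*y^2 - x^2 + 2*x*y - y^2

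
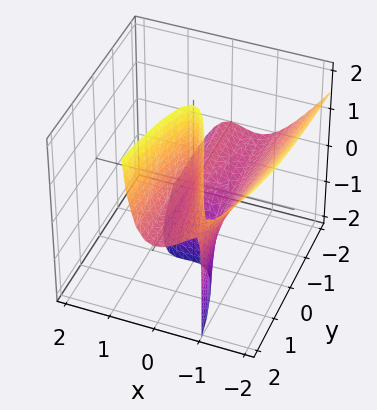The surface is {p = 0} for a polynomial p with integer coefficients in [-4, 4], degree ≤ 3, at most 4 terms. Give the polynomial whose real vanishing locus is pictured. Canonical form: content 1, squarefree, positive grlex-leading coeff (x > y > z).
First, the degree is 3 — a generic line meets the surface in up to 3 points.
Then, checking where it meets the axes: every point of the z-axis in the box is on the surface; it crosses the x-axis at the gridline x = -1.
Finally, matching integer coefficients to the picture gives p. Check: (0, -1, 0) on the y-axis lies on the surface, and p(0, -1, 0) = 0. ✓

3*x^3 + 2*x^2*z + 3*x^2 - y*z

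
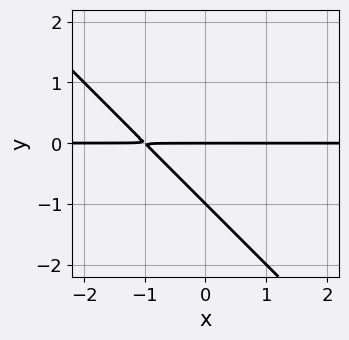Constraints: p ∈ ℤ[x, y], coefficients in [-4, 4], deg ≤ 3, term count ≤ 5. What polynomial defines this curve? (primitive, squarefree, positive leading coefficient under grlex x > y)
x*y + y^2 + y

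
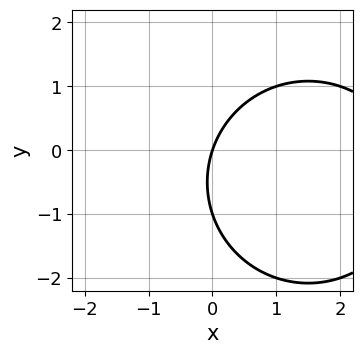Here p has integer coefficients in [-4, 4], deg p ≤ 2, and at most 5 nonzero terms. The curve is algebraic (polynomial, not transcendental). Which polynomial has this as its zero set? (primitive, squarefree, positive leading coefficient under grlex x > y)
x^2 + y^2 - 3*x + y

First, the degree is 2 — the shape is more complex than any degree-1 curve.
Next, reading off the gridlines: it meets the x-axis at x = 0 (among the integer gridlines); the y-axis gridline crossings are at y ∈ {-1, 0}.
Finally, fitting integer coefficients to these (and the overall shape) gives p.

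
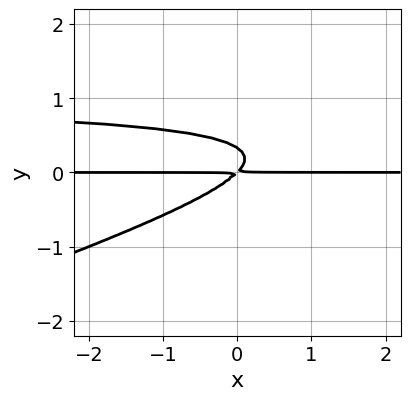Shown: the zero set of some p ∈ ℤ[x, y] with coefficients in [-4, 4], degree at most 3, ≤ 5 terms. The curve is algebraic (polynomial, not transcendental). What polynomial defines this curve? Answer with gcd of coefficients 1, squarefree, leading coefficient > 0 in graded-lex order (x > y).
x*y^2 - 3*y^3 - x*y + y^2

(a) Degree: the shape is more complex than any degree-2 curve, so deg p = 3.
(b) Checking where it meets the axes: the visible x-axis segment lies entirely on the curve.
(c) Together with the visible shape, these determine p as stated.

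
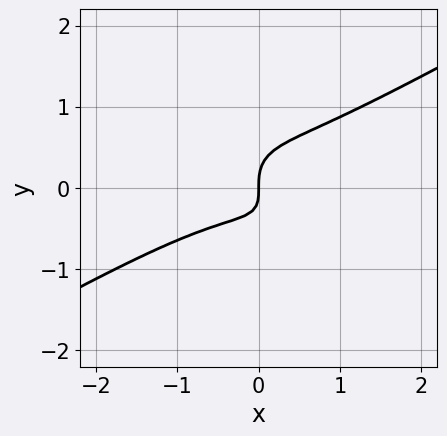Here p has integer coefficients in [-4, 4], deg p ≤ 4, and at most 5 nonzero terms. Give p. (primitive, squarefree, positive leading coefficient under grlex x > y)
x^3 - 2*x*y^2 - 2*y^3 + x*y + x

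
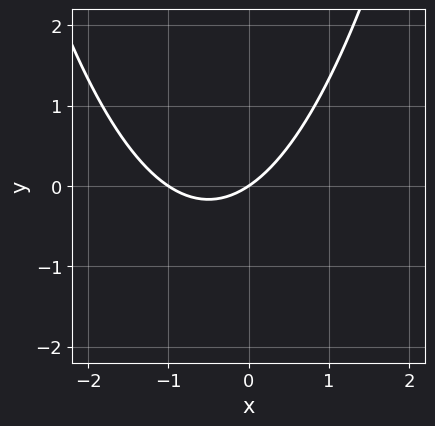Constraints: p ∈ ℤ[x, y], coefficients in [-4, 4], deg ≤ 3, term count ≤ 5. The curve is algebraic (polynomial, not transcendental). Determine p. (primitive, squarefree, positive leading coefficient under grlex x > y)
(a) Degree: no degree-1 curve has this shape, so deg p = 2.
(b) Reading off the gridlines: it meets the y-axis at y = 0 (among the integer gridlines); the x-axis gridline crossings are at x ∈ {-1, 0}.
(c) Together with the visible shape, these determine p as stated.

2*x^2 + 2*x - 3*y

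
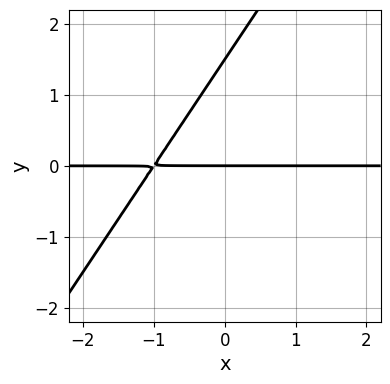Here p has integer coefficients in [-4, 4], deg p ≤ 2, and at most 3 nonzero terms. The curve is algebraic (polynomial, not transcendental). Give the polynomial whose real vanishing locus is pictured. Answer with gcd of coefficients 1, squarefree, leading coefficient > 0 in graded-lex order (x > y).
3*x*y - 2*y^2 + 3*y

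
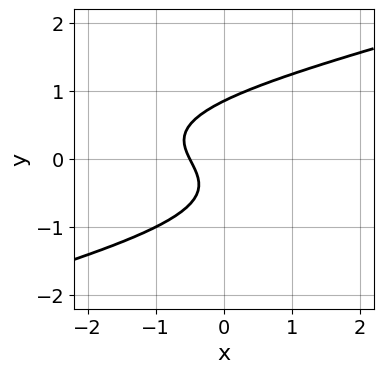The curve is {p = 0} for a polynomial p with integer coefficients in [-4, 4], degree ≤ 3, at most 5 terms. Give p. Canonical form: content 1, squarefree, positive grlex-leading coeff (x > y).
First, the degree is 3 — no degree-2 curve has this shape.
Finally, the integer polynomial consistent with all of this is the stated p.

x*y^2 - 3*y^3 + 2*x + y + 1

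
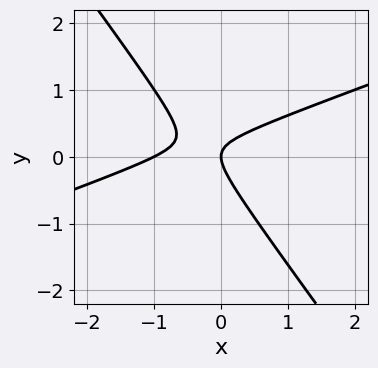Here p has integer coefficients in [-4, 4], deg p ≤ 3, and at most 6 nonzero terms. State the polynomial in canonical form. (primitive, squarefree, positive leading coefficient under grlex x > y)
x^2 - 2*x*y - 2*y^2 + x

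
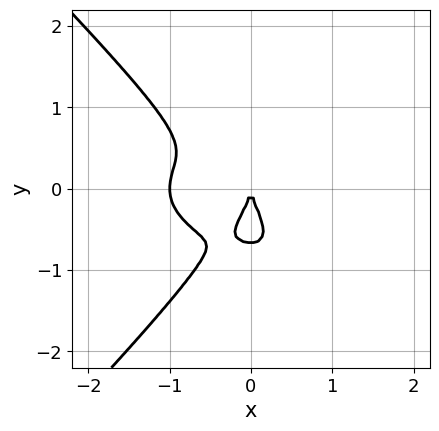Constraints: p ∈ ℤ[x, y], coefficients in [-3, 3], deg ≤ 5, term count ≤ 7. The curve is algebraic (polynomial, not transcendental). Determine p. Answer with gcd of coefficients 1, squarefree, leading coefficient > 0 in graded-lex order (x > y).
3*x^2*y^2 - 3*y^4 - 3*x^3 - 2*y^3 - 3*x^2

First, degree: no degree-3 curve has this shape, so deg p = 4.
Next, observable constraints: one y-axis crossing is at y = 0; among the integer gridlines, it crosses the x-axis at x ∈ {-1, 0}.
Finally, solving for integer coefficients yields p as stated.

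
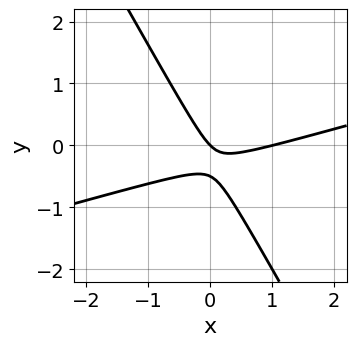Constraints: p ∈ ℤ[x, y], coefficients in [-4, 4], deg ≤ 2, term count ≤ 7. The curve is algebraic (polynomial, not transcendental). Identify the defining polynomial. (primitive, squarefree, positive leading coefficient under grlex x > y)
x^2 - 3*x*y - 2*y^2 - x - y

First, degree: the shape is more complex than any degree-1 curve, so deg p = 2.
Then, checking where it meets the axes: one y-axis crossing is at y = 0; the x-axis gridline crossings are at x ∈ {0, 1}.
Finally, fitting integer coefficients to these (and the overall shape) gives p.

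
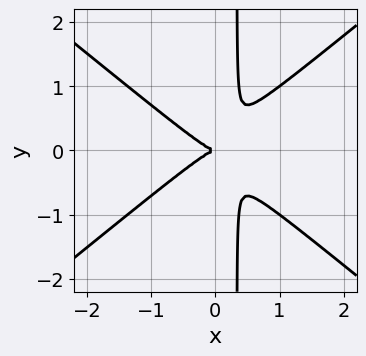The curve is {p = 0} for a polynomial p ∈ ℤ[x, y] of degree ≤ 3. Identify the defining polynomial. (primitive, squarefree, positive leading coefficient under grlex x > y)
2*x^3 - 3*x*y^2 + y^2

(a) The degree is 3 — no degree-2 curve has this shape.
(b) Symmetries: the y ↦ −y reflection is a symmetry, so y appears only in even powers.
(c) Checking where it meets the axes: it meets the x-axis at x = 0 (among the integer gridlines); it meets the y-axis at y = 0 (among the integer gridlines).
(d) Putting this together gives p.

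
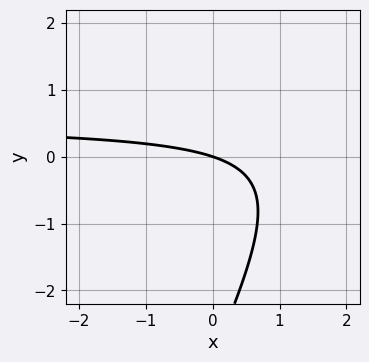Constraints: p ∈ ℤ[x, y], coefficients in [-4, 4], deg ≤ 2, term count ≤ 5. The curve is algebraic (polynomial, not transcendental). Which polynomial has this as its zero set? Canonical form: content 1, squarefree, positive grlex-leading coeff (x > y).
deg p = 2.
Against the integer gridlines: it meets the y-axis at y = 0 (among the integer gridlines); one x-axis crossing is at x = 0.
Fitting integer coefficients to these (and the overall shape) gives p.

2*x*y - y^2 - x - 3*y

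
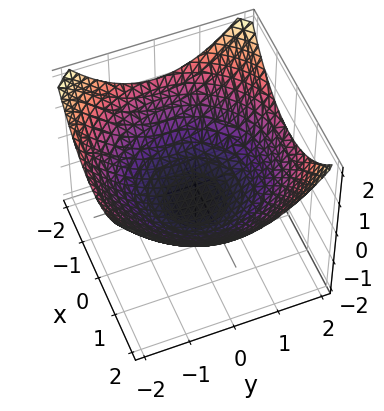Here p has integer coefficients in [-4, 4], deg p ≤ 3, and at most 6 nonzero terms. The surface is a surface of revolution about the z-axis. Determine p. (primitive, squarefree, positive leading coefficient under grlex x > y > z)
x^2 + y^2 - 3*z - 2

(a) Degree: no degree-1 surface has this shape, so deg p = 2.
(b) Symmetries: the surface is invariant under rotation about z: p = q(x² + y², z).
(c) Checking where it meets the axes: a circular section at z = 0 has radius between 1 and 2.
(d) Matching integer coefficients to the picture gives p.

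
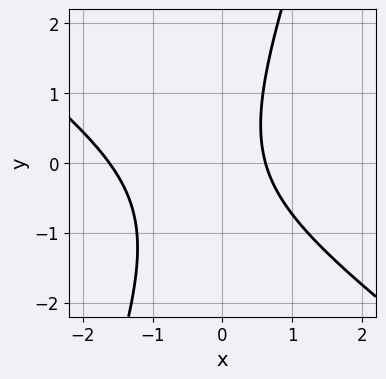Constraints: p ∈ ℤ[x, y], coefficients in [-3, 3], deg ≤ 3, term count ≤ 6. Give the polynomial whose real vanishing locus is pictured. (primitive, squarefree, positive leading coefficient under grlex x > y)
2*x^2 + 2*x*y - y^2 + 2*x - 2

First, deg p = 2. The shape is more complex than any degree-1 curve.
Next, reading off the gridlines: no y-intercept at any integer in the box.
Finally, solving for integer coefficients yields p as stated.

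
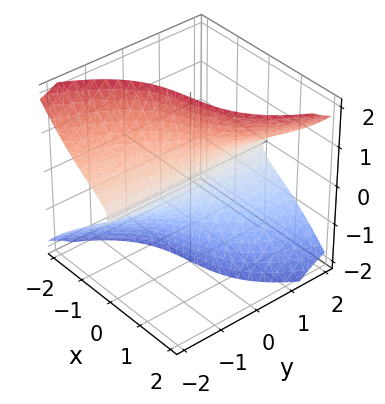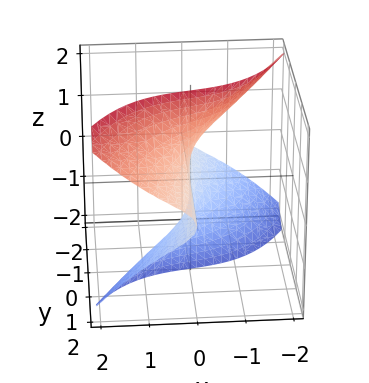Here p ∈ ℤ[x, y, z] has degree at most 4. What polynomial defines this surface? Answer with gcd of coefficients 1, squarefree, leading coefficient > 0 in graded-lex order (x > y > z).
Degree: no degree-2 surface has this shape, so deg p = 3.
Reading off the gridlines: every point of the z-axis in the box is on the surface; the visible y-axis segment lies entirely on the surface; it crosses the x-axis at the gridline x = 0.
The integer polynomial consistent with all of this is the stated p.

x^3 - 2*y*z^2 + 2*x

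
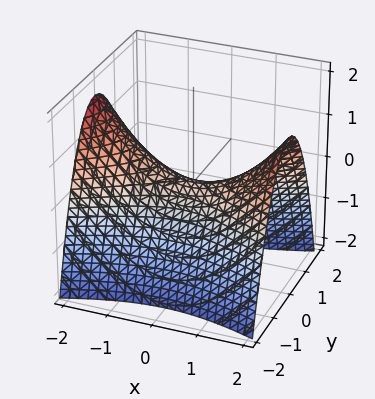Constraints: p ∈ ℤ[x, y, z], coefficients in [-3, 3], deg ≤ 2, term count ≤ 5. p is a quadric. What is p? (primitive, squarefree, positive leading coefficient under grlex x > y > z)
1. The degree is 2 — a saddle surface; a quadric.
2. Symmetries: the y ↦ −y reflection is a symmetry, so y appears only in even powers; mirror symmetry x ↦ −x ⇒ only even powers of x.
3. Checking where it meets the axes: one x-axis crossing is at x = 0; it meets the y-axis at y = 0 (among the integer gridlines); one z-axis crossing is at z = 0.
4. These observations pin down the coefficients.

x^2 - 3*y^2 - 3*z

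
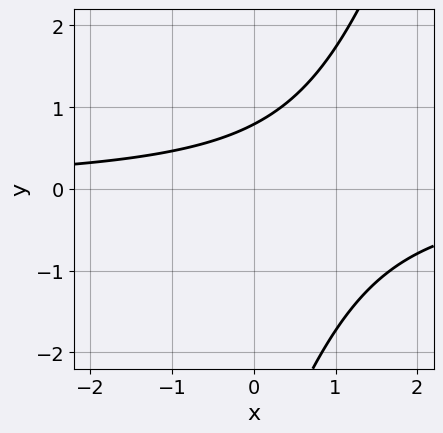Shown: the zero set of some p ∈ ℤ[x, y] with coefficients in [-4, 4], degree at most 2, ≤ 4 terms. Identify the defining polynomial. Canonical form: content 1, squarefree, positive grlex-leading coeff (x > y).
3*x*y - y^2 - 3*y + 3

deg p = 2. A generic line meets the curve in up to 2 points.
From the axis intercepts and sections: it misses every integer gridline on the x-axis.
Fitting integer coefficients to these (and the overall shape) gives p.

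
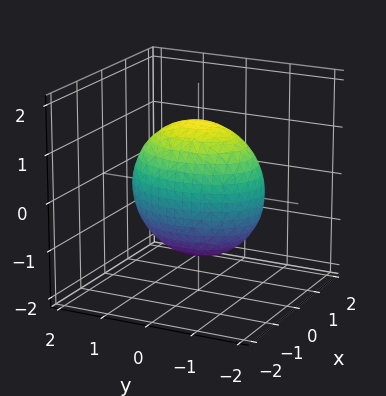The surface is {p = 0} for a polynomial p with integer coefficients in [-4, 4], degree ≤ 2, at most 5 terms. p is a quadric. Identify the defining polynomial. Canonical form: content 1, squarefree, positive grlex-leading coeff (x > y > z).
2*x^2 + y^2 + z^2 - 2

deg p = 2. Bounded and convex; a quadric.
Symmetries: the y ↦ −y reflection is a symmetry, so y appears only in even powers; mirror symmetry x ↦ −x ⇒ only even powers of x; mirror symmetry z ↦ −z ⇒ only even powers of z.
Checking where it meets the axes: the x-axis gridline crossings are at x ∈ {-1, 1}.
Assembling these constraints gives the stated polynomial.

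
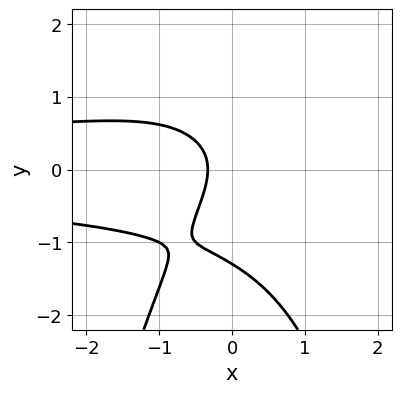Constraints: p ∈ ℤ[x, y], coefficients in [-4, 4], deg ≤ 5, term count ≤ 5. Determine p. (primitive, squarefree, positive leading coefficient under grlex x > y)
2*x^2*y^2 + 2*y^3 + 2*y^2 + 3*x + 1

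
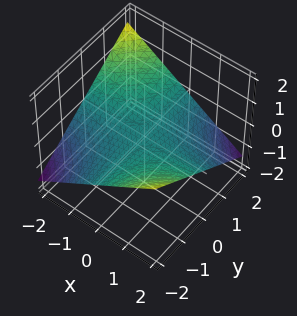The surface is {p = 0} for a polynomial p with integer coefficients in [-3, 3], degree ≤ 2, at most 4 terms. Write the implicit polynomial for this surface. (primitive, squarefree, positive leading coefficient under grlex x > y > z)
x*y + 3*z

Degree: a hyperbolic paraboloid; a quadric, so deg p = 2.
From the visible intercepts: it meets the z-axis at z = 0 (among the integer gridlines); the visible y-axis segment lies entirely on the surface; the visible x-axis segment lies entirely on the surface.
Fitting integer coefficients to these (and the overall shape) gives p.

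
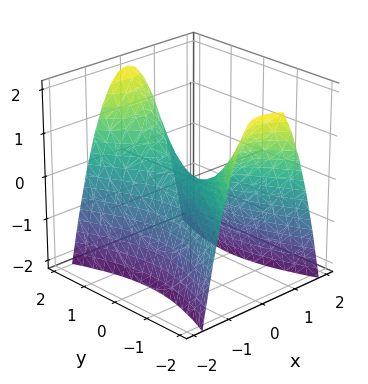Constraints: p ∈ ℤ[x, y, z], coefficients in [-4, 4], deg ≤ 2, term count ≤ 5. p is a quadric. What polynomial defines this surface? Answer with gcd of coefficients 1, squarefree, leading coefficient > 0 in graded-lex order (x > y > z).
1. deg p = 2.
2. Symmetries: mirror symmetry x ↦ −x ⇒ only even powers of x; it's symmetric under y → −y, forcing even powers of y.
3. Reading off the gridlines: it meets the z-axis at z = 0 (among the integer gridlines); it crosses the y-axis at the gridline y = 0; one x-axis crossing is at x = 0.
4. Together with the visible shape, these determine p as stated.

3*x^2 - y^2 + 2*z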